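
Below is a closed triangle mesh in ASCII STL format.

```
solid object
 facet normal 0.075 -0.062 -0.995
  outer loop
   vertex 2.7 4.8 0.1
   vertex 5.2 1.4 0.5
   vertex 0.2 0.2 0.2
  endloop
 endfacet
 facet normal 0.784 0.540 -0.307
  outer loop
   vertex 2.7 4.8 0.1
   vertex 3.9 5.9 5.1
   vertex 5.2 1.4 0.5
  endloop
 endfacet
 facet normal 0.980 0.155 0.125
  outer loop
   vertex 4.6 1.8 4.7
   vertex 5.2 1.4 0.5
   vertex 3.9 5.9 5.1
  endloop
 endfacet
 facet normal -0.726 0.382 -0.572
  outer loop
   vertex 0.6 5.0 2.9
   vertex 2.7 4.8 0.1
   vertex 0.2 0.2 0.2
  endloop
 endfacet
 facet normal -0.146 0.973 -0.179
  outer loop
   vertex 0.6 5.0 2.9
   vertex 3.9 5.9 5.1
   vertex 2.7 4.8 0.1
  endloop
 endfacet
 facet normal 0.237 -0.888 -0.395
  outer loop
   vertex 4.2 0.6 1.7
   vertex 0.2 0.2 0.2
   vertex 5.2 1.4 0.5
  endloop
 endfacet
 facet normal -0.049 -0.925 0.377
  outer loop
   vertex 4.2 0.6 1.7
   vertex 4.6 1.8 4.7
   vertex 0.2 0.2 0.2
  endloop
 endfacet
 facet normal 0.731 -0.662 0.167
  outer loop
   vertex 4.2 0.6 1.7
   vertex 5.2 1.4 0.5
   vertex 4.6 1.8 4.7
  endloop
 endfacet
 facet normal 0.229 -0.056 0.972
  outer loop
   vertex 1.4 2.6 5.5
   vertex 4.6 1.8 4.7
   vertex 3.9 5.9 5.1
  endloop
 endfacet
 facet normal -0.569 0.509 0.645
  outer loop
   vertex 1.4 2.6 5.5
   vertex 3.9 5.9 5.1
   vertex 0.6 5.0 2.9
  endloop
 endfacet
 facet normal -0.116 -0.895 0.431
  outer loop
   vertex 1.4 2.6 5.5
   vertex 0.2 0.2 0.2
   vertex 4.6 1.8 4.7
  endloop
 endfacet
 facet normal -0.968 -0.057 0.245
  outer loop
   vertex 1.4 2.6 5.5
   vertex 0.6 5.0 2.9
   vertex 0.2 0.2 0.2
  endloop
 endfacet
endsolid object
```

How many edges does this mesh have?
18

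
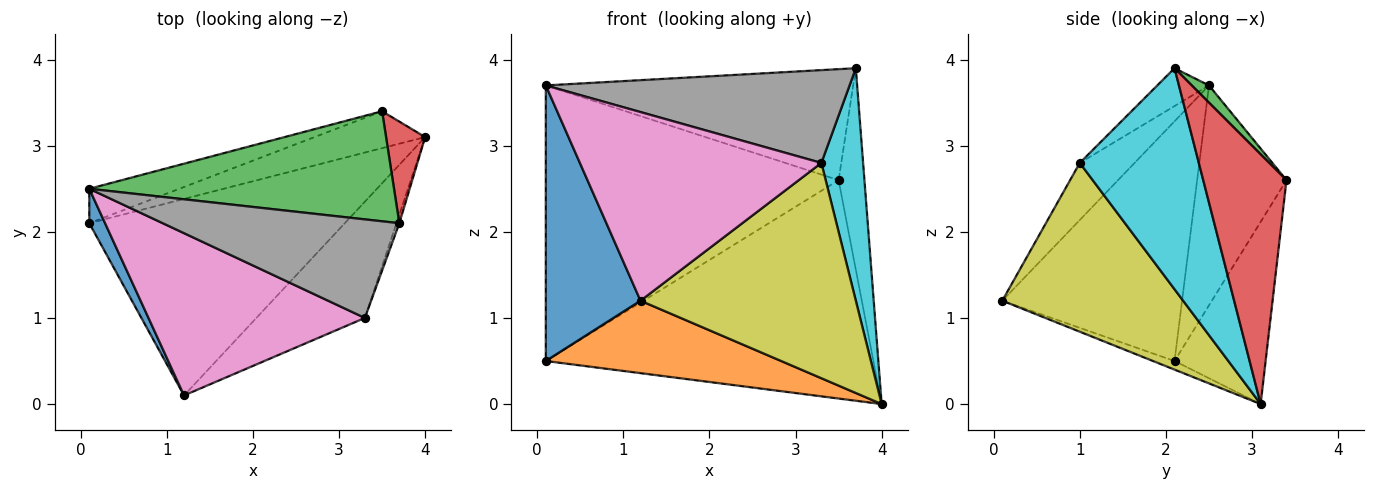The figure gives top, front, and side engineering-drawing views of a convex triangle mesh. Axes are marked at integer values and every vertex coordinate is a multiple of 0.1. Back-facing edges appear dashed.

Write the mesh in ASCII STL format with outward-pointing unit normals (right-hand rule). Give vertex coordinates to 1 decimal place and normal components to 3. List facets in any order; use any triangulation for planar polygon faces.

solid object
 facet normal -0.883 -0.465 0.058
  outer loop
   vertex 0.1 2.1 0.5
   vertex 1.2 0.1 1.2
   vertex 0.1 2.5 3.7
  endloop
 endfacet
 facet normal -0.032 -0.346 -0.938
  outer loop
   vertex 0.1 2.1 0.5
   vertex 4.0 3.1 0.0
   vertex 1.2 0.1 1.2
  endloop
 endfacet
 facet normal 0.040 0.710 0.703
  outer loop
   vertex 3.5 3.4 2.6
   vertex 0.1 2.5 3.7
   vertex 3.7 2.1 3.9
  endloop
 endfacet
 facet normal 0.945 0.293 0.148
  outer loop
   vertex 3.5 3.4 2.6
   vertex 3.7 2.1 3.9
   vertex 4.0 3.1 0.0
  endloop
 endfacet
 facet normal -0.290 0.950 -0.119
  outer loop
   vertex 3.5 3.4 2.6
   vertex 0.1 2.1 0.5
   vertex 0.1 2.5 3.7
  endloop
 endfacet
 facet normal -0.264 0.951 -0.161
  outer loop
   vertex 3.5 3.4 2.6
   vertex 4.0 3.1 0.0
   vertex 0.1 2.1 0.5
  endloop
 endfacet
 facet normal -0.169 -0.747 0.643
  outer loop
   vertex 3.3 1.0 2.8
   vertex 0.1 2.5 3.7
   vertex 1.2 0.1 1.2
  endloop
 endfacet
 facet normal -0.116 -0.681 0.723
  outer loop
   vertex 3.3 1.0 2.8
   vertex 3.7 2.1 3.9
   vertex 0.1 2.5 3.7
  endloop
 endfacet
 facet normal 0.594 -0.708 -0.382
  outer loop
   vertex 3.3 1.0 2.8
   vertex 1.2 0.1 1.2
   vertex 4.0 3.1 0.0
  endloop
 endfacet
 facet normal 0.944 -0.331 -0.012
  outer loop
   vertex 3.3 1.0 2.8
   vertex 4.0 3.1 0.0
   vertex 3.7 2.1 3.9
  endloop
 endfacet
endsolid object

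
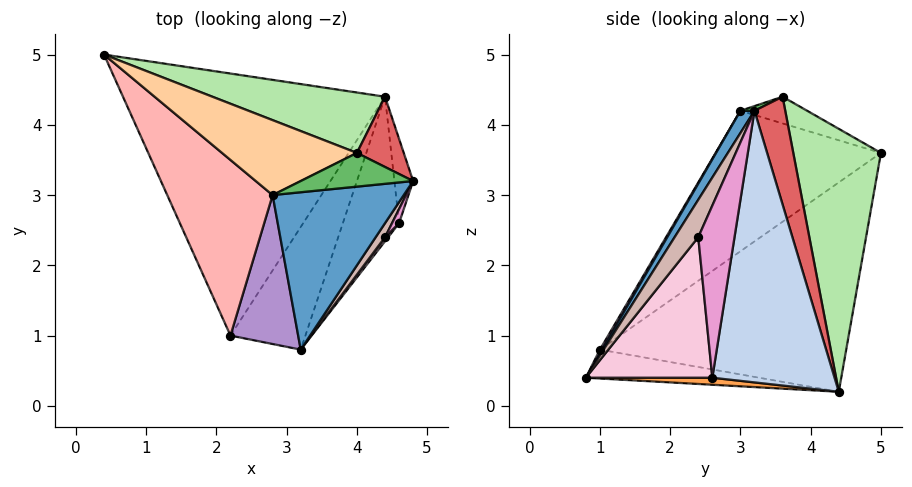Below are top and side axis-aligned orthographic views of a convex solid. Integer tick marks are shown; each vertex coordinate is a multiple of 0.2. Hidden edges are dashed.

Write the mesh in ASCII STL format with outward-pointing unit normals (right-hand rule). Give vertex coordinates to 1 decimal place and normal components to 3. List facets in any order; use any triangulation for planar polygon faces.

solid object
 facet normal 0.086 -0.858 0.506
  outer loop
   vertex 2.8 3.0 4.2
   vertex 3.2 0.8 0.4
   vertex 4.8 3.2 4.2
  endloop
 endfacet
 facet normal 0.992 0.103 -0.068
  outer loop
   vertex 4.6 2.6 0.4
   vertex 4.4 4.4 0.2
   vertex 4.8 3.2 4.2
  endloop
 endfacet
 facet normal 0.123 -0.096 -0.988
  outer loop
   vertex 4.6 2.6 0.4
   vertex 3.2 0.8 0.4
   vertex 4.4 4.4 0.2
  endloop
 endfacet
 facet normal -0.194 0.061 0.979
  outer loop
   vertex 4.0 3.6 4.4
   vertex 0.4 5.0 3.6
   vertex 2.8 3.0 4.2
  endloop
 endfacet
 facet normal 0.038 -0.384 0.922
  outer loop
   vertex 4.0 3.6 4.4
   vertex 2.8 3.0 4.2
   vertex 4.8 3.2 4.2
  endloop
 endfacet
 facet normal 0.314 0.927 0.206
  outer loop
   vertex 4.0 3.6 4.4
   vertex 4.4 4.4 0.2
   vertex 0.4 5.0 3.6
  endloop
 endfacet
 facet normal 0.479 0.853 0.208
  outer loop
   vertex 4.0 3.6 4.4
   vertex 4.8 3.2 4.2
   vertex 4.4 4.4 0.2
  endloop
 endfacet
 facet normal -0.631 -0.615 0.473
  outer loop
   vertex 2.2 1.0 0.8
   vertex 2.8 3.0 4.2
   vertex 0.4 5.0 3.6
  endloop
 endfacet
 facet normal 0.028 -0.864 0.503
  outer loop
   vertex 2.2 1.0 0.8
   vertex 3.2 0.8 0.4
   vertex 2.8 3.0 4.2
  endloop
 endfacet
 facet normal -0.603 0.257 -0.755
  outer loop
   vertex 2.2 1.0 0.8
   vertex 0.4 5.0 3.6
   vertex 4.4 4.4 0.2
  endloop
 endfacet
 facet normal -0.359 0.068 -0.931
  outer loop
   vertex 2.2 1.0 0.8
   vertex 4.4 4.4 0.2
   vertex 3.2 0.8 0.4
  endloop
 endfacet
 facet normal 0.676 -0.718 0.169
  outer loop
   vertex 4.4 2.4 2.4
   vertex 4.8 3.2 4.2
   vertex 3.2 0.8 0.4
  endloop
 endfacet
 facet normal 0.860 -0.509 0.035
  outer loop
   vertex 4.4 2.4 2.4
   vertex 4.6 2.6 0.4
   vertex 4.8 3.2 4.2
  endloop
 endfacet
 facet normal 0.789 -0.614 0.018
  outer loop
   vertex 4.4 2.4 2.4
   vertex 3.2 0.8 0.4
   vertex 4.6 2.6 0.4
  endloop
 endfacet
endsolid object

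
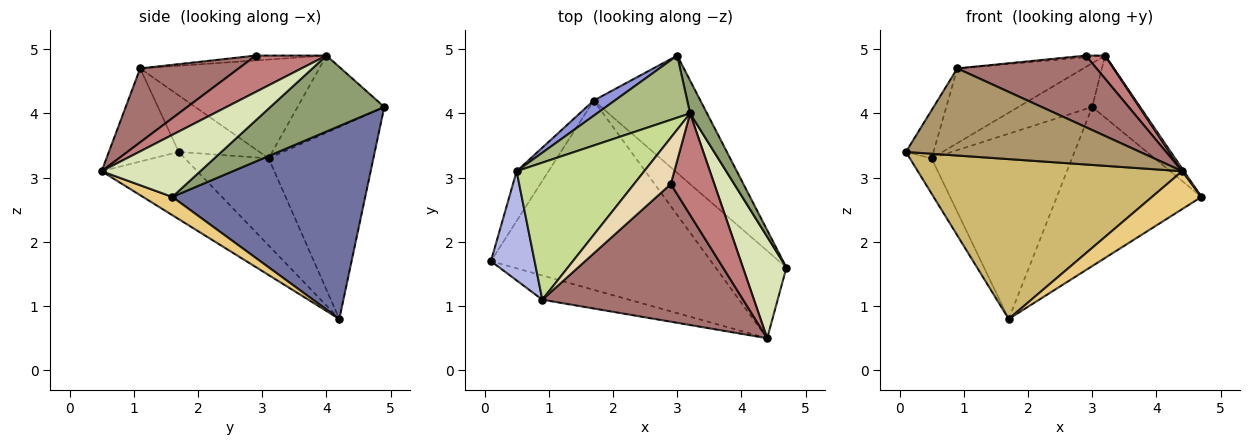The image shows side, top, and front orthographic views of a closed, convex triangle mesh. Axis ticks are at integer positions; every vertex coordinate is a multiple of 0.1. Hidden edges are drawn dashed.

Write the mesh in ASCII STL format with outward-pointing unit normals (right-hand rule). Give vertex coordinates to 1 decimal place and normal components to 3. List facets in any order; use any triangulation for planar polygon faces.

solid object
 facet normal 0.732 0.549 -0.405
  outer loop
   vertex 1.7 4.2 0.8
   vertex 3.0 4.9 4.1
   vertex 4.7 1.6 2.7
  endloop
 endfacet
 facet normal -0.912 0.237 -0.334
  outer loop
   vertex 0.5 3.1 3.3
   vertex 1.7 4.2 0.8
   vertex 0.1 1.7 3.4
  endloop
 endfacet
 facet normal -0.597 0.800 0.065
  outer loop
   vertex 0.5 3.1 3.3
   vertex 3.0 4.9 4.1
   vertex 1.7 4.2 0.8
  endloop
 endfacet
 facet normal -0.764 0.260 0.590
  outer loop
   vertex 0.5 3.1 3.3
   vertex 0.1 1.7 3.4
   vertex 0.9 1.1 4.7
  endloop
 endfacet
 facet normal 0.903 0.380 0.201
  outer loop
   vertex 3.2 4.0 4.9
   vertex 4.7 1.6 2.7
   vertex 3.0 4.9 4.1
  endloop
 endfacet
 facet normal -0.560 0.477 0.677
  outer loop
   vertex 3.2 4.0 4.9
   vertex 3.0 4.9 4.1
   vertex 0.5 3.1 3.3
  endloop
 endfacet
 facet normal -0.562 0.396 0.726
  outer loop
   vertex 3.2 4.0 4.9
   vertex 0.5 3.1 3.3
   vertex 0.9 1.1 4.7
  endloop
 endfacet
 facet normal 0.819 -0.015 0.574
  outer loop
   vertex 4.4 0.5 3.1
   vertex 4.7 1.6 2.7
   vertex 3.2 4.0 4.9
  endloop
 endfacet
 facet normal -0.276 -0.926 -0.257
  outer loop
   vertex 4.4 0.5 3.1
   vertex 0.9 1.1 4.7
   vertex 0.1 1.7 3.4
  endloop
 endfacet
 facet normal -0.227 -0.628 -0.744
  outer loop
   vertex 4.4 0.5 3.1
   vertex 0.1 1.7 3.4
   vertex 1.7 4.2 0.8
  endloop
 endfacet
 facet normal 0.230 -0.387 -0.893
  outer loop
   vertex 4.4 0.5 3.1
   vertex 1.7 4.2 0.8
   vertex 4.7 1.6 2.7
  endloop
 endfacet
 facet normal -0.131 0.036 0.991
  outer loop
   vertex 2.9 2.9 4.9
   vertex 3.2 4.0 4.9
   vertex 0.9 1.1 4.7
  endloop
 endfacet
 facet normal 0.310 -0.439 0.843
  outer loop
   vertex 2.9 2.9 4.9
   vertex 0.9 1.1 4.7
   vertex 4.4 0.5 3.1
  endloop
 endfacet
 facet normal 0.632 -0.172 0.756
  outer loop
   vertex 2.9 2.9 4.9
   vertex 4.4 0.5 3.1
   vertex 3.2 4.0 4.9
  endloop
 endfacet
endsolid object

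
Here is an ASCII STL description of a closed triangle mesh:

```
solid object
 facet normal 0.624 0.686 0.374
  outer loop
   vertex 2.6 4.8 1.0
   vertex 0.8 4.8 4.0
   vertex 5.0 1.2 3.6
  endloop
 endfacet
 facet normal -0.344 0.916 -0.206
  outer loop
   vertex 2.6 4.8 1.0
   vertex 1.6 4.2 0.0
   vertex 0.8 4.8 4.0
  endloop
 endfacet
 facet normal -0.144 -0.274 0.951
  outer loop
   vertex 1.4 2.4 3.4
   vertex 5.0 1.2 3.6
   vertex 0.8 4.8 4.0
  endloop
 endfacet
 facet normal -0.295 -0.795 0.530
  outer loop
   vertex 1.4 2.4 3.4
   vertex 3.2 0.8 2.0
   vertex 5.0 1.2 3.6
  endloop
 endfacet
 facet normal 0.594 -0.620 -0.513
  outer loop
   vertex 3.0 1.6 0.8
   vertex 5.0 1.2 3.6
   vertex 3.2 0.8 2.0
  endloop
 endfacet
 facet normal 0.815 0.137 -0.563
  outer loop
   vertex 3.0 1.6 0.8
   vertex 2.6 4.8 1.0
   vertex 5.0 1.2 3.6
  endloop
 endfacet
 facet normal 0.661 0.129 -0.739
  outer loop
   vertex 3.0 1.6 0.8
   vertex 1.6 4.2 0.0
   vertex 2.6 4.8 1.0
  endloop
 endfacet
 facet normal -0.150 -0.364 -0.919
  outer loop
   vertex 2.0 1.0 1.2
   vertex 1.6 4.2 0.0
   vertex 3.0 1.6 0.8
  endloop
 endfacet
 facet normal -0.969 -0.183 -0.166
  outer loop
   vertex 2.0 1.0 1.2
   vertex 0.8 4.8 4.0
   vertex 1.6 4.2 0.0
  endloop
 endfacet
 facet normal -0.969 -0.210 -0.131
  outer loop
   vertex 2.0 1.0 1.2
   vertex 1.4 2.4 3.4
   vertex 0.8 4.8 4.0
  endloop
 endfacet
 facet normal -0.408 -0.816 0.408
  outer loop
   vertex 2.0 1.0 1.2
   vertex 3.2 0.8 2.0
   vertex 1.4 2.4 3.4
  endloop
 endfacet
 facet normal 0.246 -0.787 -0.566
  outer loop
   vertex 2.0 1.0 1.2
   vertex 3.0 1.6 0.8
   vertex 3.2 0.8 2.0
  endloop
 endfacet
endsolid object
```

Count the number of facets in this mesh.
12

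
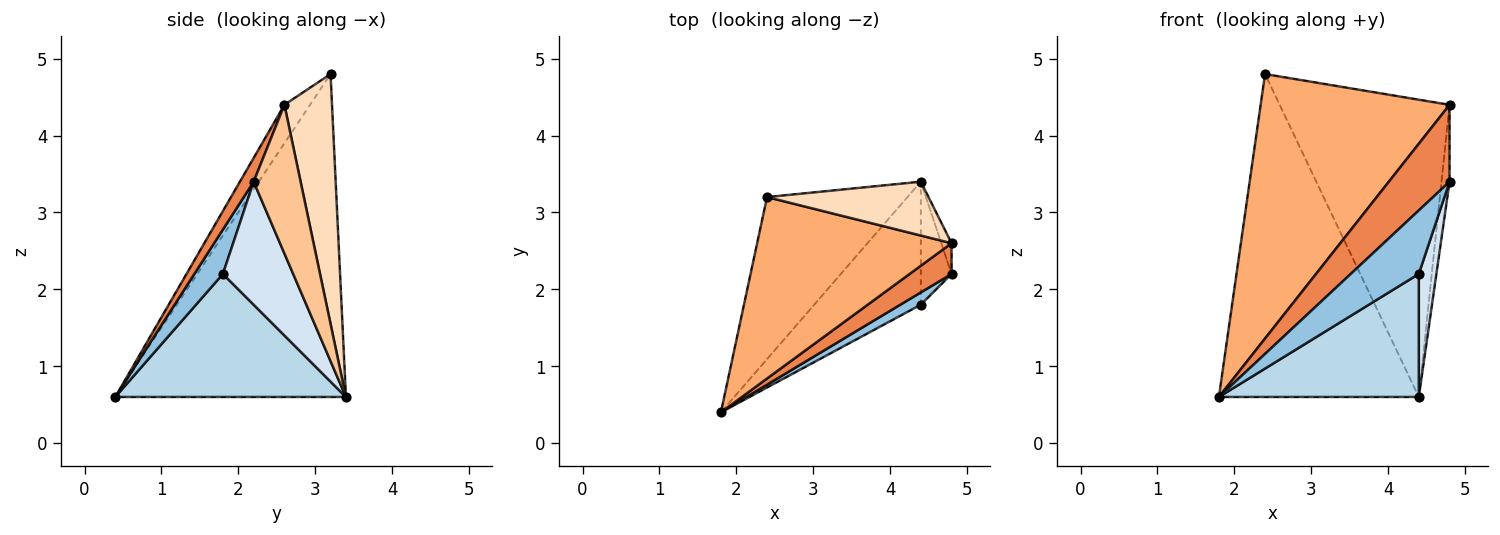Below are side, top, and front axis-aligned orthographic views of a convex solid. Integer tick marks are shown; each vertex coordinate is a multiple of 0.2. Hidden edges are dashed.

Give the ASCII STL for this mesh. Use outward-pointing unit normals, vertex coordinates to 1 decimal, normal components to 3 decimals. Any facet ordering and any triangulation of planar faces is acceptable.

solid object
 facet normal -0.718 0.622 -0.312
  outer loop
   vertex 4.4 3.4 0.6
   vertex 1.8 0.4 0.6
   vertex 2.4 3.2 4.8
  endloop
 endfacet
 facet normal 0.381 -0.908 0.176
  outer loop
   vertex 4.4 1.8 2.2
   vertex 4.8 2.2 3.4
   vertex 1.8 0.4 0.6
  endloop
 endfacet
 facet normal 0.632 -0.548 -0.548
  outer loop
   vertex 4.4 1.8 2.2
   vertex 1.8 0.4 0.6
   vertex 4.4 3.4 0.6
  endloop
 endfacet
 facet normal 0.943 -0.236 -0.236
  outer loop
   vertex 4.4 1.8 2.2
   vertex 4.4 3.4 0.6
   vertex 4.8 2.2 3.4
  endloop
 endfacet
 facet normal 0.206 -0.909 0.363
  outer loop
   vertex 4.8 2.6 4.4
   vertex 1.8 0.4 0.6
   vertex 4.8 2.2 3.4
  endloop
 endfacet
 facet normal -0.111 -0.819 0.562
  outer loop
   vertex 4.8 2.6 4.4
   vertex 2.4 3.2 4.8
   vertex 1.8 0.4 0.6
  endloop
 endfacet
 facet normal 0.983 0.170 -0.068
  outer loop
   vertex 4.8 2.6 4.4
   vertex 4.8 2.2 3.4
   vertex 4.4 3.4 0.6
  endloop
 endfacet
 facet normal 0.266 0.949 0.172
  outer loop
   vertex 4.8 2.6 4.4
   vertex 4.4 3.4 0.6
   vertex 2.4 3.2 4.8
  endloop
 endfacet
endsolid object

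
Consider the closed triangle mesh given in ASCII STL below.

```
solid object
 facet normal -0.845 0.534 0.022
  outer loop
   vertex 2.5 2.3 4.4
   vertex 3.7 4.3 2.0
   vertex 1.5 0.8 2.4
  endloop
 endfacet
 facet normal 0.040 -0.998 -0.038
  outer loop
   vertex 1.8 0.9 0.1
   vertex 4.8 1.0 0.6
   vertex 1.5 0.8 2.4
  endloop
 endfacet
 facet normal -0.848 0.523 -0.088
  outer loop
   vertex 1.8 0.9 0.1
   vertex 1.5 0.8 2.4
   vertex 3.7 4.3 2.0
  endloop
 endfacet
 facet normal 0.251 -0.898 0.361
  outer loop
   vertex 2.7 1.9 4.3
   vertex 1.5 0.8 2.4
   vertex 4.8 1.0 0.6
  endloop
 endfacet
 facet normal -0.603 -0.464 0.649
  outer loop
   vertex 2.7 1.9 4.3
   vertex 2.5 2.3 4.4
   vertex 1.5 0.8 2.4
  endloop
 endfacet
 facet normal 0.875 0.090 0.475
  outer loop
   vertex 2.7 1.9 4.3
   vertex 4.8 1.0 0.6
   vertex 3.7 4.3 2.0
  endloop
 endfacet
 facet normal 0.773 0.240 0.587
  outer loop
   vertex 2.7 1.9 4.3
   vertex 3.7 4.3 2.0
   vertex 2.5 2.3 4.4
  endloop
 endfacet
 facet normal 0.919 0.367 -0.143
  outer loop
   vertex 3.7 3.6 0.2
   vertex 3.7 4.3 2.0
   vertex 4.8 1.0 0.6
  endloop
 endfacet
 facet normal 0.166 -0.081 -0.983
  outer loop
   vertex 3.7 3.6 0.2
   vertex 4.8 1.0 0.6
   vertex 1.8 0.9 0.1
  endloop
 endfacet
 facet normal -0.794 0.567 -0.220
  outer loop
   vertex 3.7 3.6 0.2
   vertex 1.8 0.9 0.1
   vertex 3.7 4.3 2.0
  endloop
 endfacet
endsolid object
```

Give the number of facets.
10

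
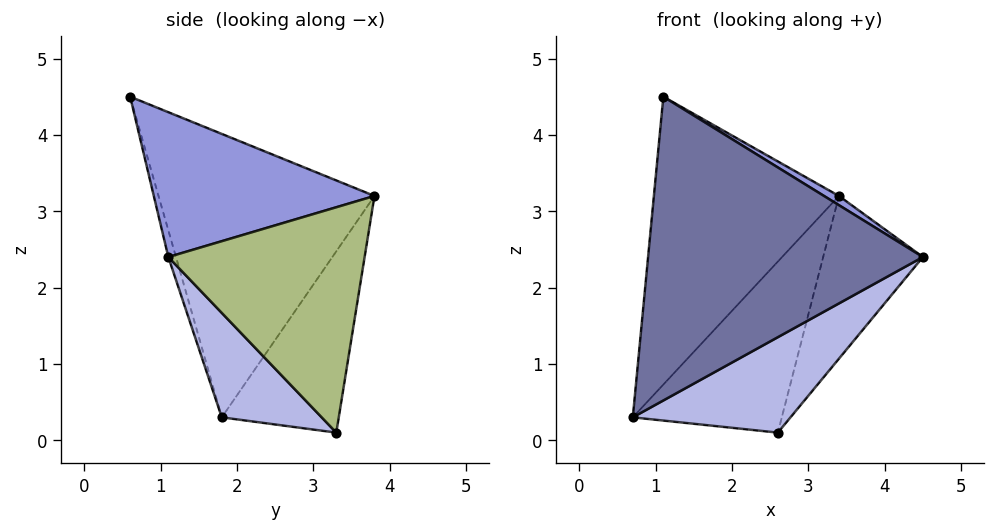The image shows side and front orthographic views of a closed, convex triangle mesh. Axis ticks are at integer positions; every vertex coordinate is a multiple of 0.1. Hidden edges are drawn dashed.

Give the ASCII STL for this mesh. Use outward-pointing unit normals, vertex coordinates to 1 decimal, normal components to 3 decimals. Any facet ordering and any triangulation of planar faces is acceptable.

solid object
 facet normal -0.027 -0.962 -0.272
  outer loop
   vertex 1.1 0.6 4.5
   vertex 0.7 1.8 0.3
   vertex 4.5 1.1 2.4
  endloop
 endfacet
 facet normal -0.735 0.630 0.250
  outer loop
   vertex 1.1 0.6 4.5
   vertex 3.4 3.8 3.2
   vertex 0.7 1.8 0.3
  endloop
 endfacet
 facet normal 0.529 -0.036 0.848
  outer loop
   vertex 1.1 0.6 4.5
   vertex 4.5 1.1 2.4
   vertex 3.4 3.8 3.2
  endloop
 endfacet
 facet normal 0.334 -0.528 -0.781
  outer loop
   vertex 2.6 3.3 0.1
   vertex 4.5 1.1 2.4
   vertex 0.7 1.8 0.3
  endloop
 endfacet
 facet normal -0.617 0.786 0.032
  outer loop
   vertex 2.6 3.3 0.1
   vertex 0.7 1.8 0.3
   vertex 3.4 3.8 3.2
  endloop
 endfacet
 facet normal 0.853 0.434 -0.290
  outer loop
   vertex 2.6 3.3 0.1
   vertex 3.4 3.8 3.2
   vertex 4.5 1.1 2.4
  endloop
 endfacet
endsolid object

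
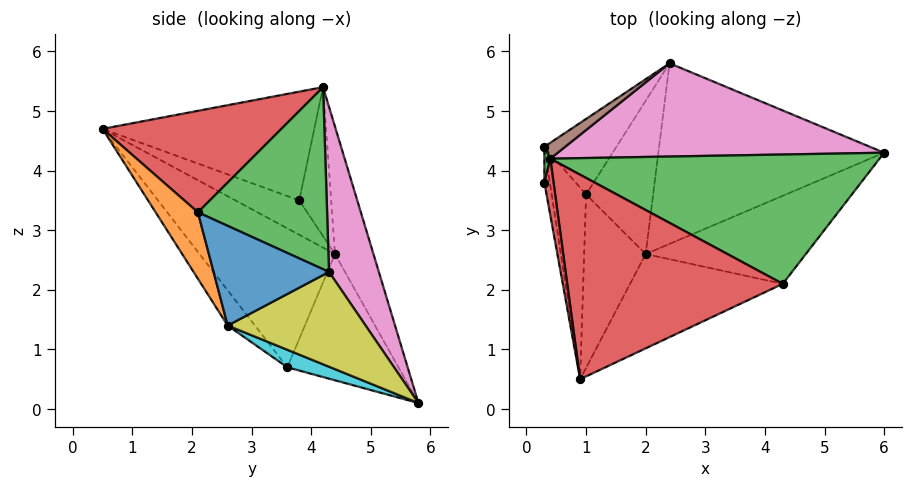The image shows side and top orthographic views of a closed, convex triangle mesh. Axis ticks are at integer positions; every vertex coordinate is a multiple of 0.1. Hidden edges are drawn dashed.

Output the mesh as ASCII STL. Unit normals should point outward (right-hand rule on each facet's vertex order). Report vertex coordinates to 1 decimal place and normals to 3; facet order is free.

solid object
 facet normal -0.935 -0.268 -0.231
  outer loop
   vertex 1.0 3.6 0.7
   vertex 0.9 0.5 4.7
   vertex 0.3 4.4 2.6
  endloop
 endfacet
 facet normal -0.961 -0.231 -0.154
  outer loop
   vertex 0.3 3.8 3.5
   vertex 0.3 4.4 2.6
   vertex 0.9 0.5 4.7
  endloop
 endfacet
 facet normal -0.997 0.060 0.040
  outer loop
   vertex 0.3 3.8 3.5
   vertex 0.4 4.2 5.4
   vertex 0.3 4.4 2.6
  endloop
 endfacet
 facet normal -0.985 -0.149 0.083
  outer loop
   vertex 0.3 3.8 3.5
   vertex 0.9 0.5 4.7
   vertex 0.4 4.2 5.4
  endloop
 endfacet
 facet normal -0.801 0.385 -0.457
  outer loop
   vertex 2.4 5.8 0.1
   vertex 1.0 3.6 0.7
   vertex 0.3 4.4 2.6
  endloop
 endfacet
 facet normal -0.486 0.871 0.080
  outer loop
   vertex 2.4 5.8 0.1
   vertex 0.3 4.4 2.6
   vertex 0.4 4.2 5.4
  endloop
 endfacet
 facet normal 0.174 0.923 0.344
  outer loop
   vertex 2.4 5.8 0.1
   vertex 0.4 4.2 5.4
   vertex 6.0 4.3 2.3
  endloop
 endfacet
 facet normal -0.333 -0.741 -0.583
  outer loop
   vertex 2.0 2.6 1.4
   vertex 0.9 0.5 4.7
   vertex 1.0 3.6 0.7
  endloop
 endfacet
 facet normal 0.357 -0.390 -0.849
  outer loop
   vertex 2.0 2.6 1.4
   vertex 2.4 5.8 0.1
   vertex 6.0 4.3 2.3
  endloop
 endfacet
 facet normal 0.233 -0.391 -0.891
  outer loop
   vertex 2.0 2.6 1.4
   vertex 1.0 3.6 0.7
   vertex 2.4 5.8 0.1
  endloop
 endfacet
 facet normal 0.414 -0.622 -0.665
  outer loop
   vertex 4.3 2.1 3.3
   vertex 2.0 2.6 1.4
   vertex 6.0 4.3 2.3
  endloop
 endfacet
 facet normal 0.207 -0.855 -0.475
  outer loop
   vertex 4.3 2.1 3.3
   vertex 0.9 0.5 4.7
   vertex 2.0 2.6 1.4
  endloop
 endfacet
 facet normal 0.484 0.024 0.875
  outer loop
   vertex 4.3 2.1 3.3
   vertex 6.0 4.3 2.3
   vertex 0.4 4.2 5.4
  endloop
 endfacet
 facet normal 0.423 -0.113 0.899
  outer loop
   vertex 4.3 2.1 3.3
   vertex 0.4 4.2 5.4
   vertex 0.9 0.5 4.7
  endloop
 endfacet
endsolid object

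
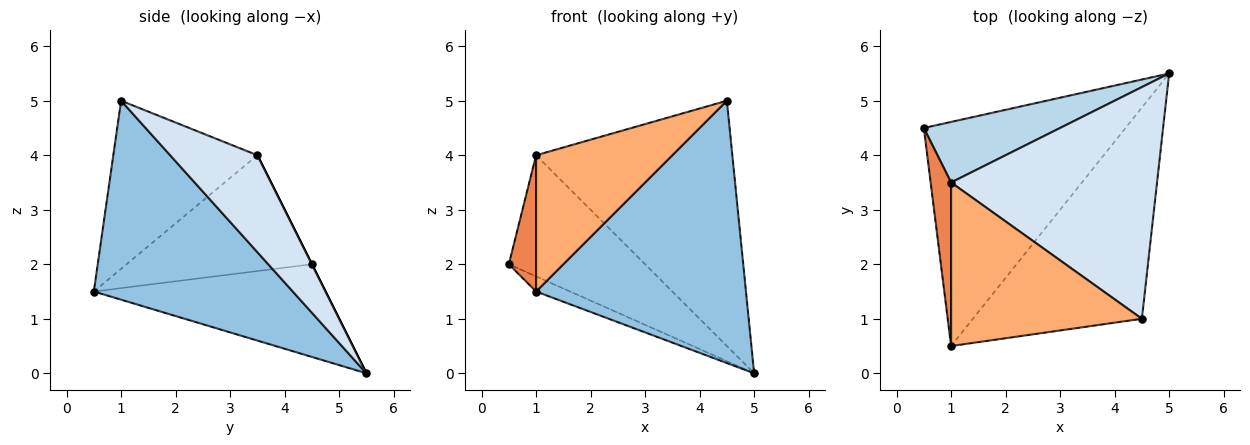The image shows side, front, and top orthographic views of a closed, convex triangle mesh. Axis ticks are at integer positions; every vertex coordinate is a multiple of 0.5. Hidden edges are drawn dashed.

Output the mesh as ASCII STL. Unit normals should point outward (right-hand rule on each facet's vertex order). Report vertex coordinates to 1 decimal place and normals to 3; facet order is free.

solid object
 facet normal -0.417 0.061 -0.907
  outer loop
   vertex 1.0 0.5 1.5
   vertex 0.5 4.5 2.0
   vertex 5.0 5.5 0.0
  endloop
 endfacet
 facet normal 0.594 -0.627 -0.505
  outer loop
   vertex 1.0 0.5 1.5
   vertex 5.0 5.5 0.0
   vertex 4.5 1.0 5.0
  endloop
 endfacet
 facet normal 0.000 0.894 0.447
  outer loop
   vertex 1.0 3.5 4.0
   vertex 5.0 5.5 0.0
   vertex 0.5 4.5 2.0
  endloop
 endfacet
 facet normal 0.307 0.692 0.653
  outer loop
   vertex 1.0 3.5 4.0
   vertex 4.5 1.0 5.0
   vertex 5.0 5.5 0.0
  endloop
 endfacet
 facet normal -0.975 -0.143 0.172
  outer loop
   vertex 1.0 3.5 4.0
   vertex 0.5 4.5 2.0
   vertex 1.0 0.5 1.5
  endloop
 endfacet
 facet normal -0.560 -0.530 0.636
  outer loop
   vertex 1.0 3.5 4.0
   vertex 1.0 0.5 1.5
   vertex 4.5 1.0 5.0
  endloop
 endfacet
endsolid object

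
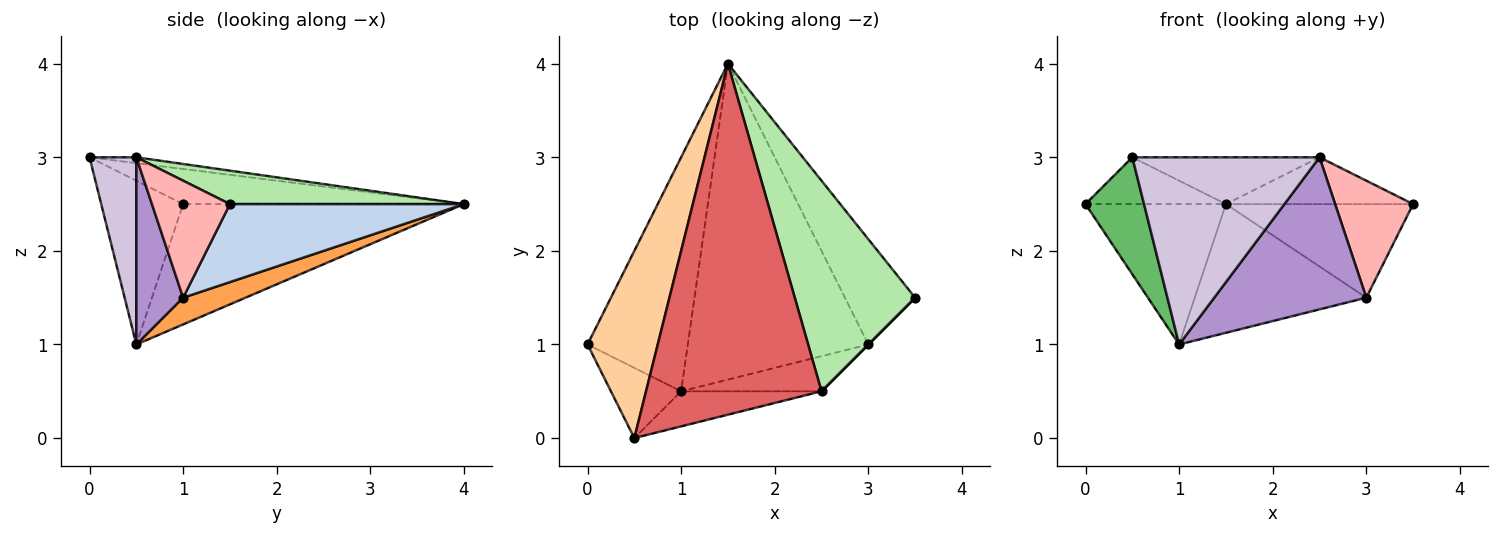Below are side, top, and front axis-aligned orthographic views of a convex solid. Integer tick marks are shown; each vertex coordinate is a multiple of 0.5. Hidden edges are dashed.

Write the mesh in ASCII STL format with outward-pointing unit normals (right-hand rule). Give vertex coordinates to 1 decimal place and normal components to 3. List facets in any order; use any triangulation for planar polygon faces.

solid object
 facet normal -0.717 0.359 -0.598
  outer loop
   vertex 1.0 0.5 1.0
   vertex 0.0 1.0 2.5
   vertex 1.5 4.0 2.5
  endloop
 endfacet
 facet normal 0.639 0.511 -0.575
  outer loop
   vertex 3.0 1.0 1.5
   vertex 1.5 4.0 2.5
   vertex 3.5 1.5 2.5
  endloop
 endfacet
 facet normal 0.136 0.374 -0.917
  outer loop
   vertex 3.0 1.0 1.5
   vertex 1.0 0.5 1.0
   vertex 1.5 4.0 2.5
  endloop
 endfacet
 facet normal -0.436 0.218 0.873
  outer loop
   vertex 0.5 0.0 3.0
   vertex 1.5 4.0 2.5
   vertex 0.0 1.0 2.5
  endloop
 endfacet
 facet normal -0.768 -0.549 -0.329
  outer loop
   vertex 0.5 0.0 3.0
   vertex 0.0 1.0 2.5
   vertex 1.0 0.5 1.0
  endloop
 endfacet
 facet normal 0.262 0.209 0.942
  outer loop
   vertex 2.5 0.5 3.0
   vertex 3.5 1.5 2.5
   vertex 1.5 4.0 2.5
  endloop
 endfacet
 facet normal -0.033 0.132 0.991
  outer loop
   vertex 2.5 0.5 3.0
   vertex 1.5 4.0 2.5
   vertex 0.5 0.0 3.0
  endloop
 endfacet
 facet normal 0.707 -0.707 0.000
  outer loop
   vertex 2.5 0.5 3.0
   vertex 3.0 1.0 1.5
   vertex 3.5 1.5 2.5
  endloop
 endfacet
 facet normal 0.287 -0.933 -0.215
  outer loop
   vertex 2.5 0.5 3.0
   vertex 1.0 0.5 1.0
   vertex 3.0 1.0 1.5
  endloop
 endfacet
 facet normal 0.239 -0.954 -0.179
  outer loop
   vertex 2.5 0.5 3.0
   vertex 0.5 0.0 3.0
   vertex 1.0 0.5 1.0
  endloop
 endfacet
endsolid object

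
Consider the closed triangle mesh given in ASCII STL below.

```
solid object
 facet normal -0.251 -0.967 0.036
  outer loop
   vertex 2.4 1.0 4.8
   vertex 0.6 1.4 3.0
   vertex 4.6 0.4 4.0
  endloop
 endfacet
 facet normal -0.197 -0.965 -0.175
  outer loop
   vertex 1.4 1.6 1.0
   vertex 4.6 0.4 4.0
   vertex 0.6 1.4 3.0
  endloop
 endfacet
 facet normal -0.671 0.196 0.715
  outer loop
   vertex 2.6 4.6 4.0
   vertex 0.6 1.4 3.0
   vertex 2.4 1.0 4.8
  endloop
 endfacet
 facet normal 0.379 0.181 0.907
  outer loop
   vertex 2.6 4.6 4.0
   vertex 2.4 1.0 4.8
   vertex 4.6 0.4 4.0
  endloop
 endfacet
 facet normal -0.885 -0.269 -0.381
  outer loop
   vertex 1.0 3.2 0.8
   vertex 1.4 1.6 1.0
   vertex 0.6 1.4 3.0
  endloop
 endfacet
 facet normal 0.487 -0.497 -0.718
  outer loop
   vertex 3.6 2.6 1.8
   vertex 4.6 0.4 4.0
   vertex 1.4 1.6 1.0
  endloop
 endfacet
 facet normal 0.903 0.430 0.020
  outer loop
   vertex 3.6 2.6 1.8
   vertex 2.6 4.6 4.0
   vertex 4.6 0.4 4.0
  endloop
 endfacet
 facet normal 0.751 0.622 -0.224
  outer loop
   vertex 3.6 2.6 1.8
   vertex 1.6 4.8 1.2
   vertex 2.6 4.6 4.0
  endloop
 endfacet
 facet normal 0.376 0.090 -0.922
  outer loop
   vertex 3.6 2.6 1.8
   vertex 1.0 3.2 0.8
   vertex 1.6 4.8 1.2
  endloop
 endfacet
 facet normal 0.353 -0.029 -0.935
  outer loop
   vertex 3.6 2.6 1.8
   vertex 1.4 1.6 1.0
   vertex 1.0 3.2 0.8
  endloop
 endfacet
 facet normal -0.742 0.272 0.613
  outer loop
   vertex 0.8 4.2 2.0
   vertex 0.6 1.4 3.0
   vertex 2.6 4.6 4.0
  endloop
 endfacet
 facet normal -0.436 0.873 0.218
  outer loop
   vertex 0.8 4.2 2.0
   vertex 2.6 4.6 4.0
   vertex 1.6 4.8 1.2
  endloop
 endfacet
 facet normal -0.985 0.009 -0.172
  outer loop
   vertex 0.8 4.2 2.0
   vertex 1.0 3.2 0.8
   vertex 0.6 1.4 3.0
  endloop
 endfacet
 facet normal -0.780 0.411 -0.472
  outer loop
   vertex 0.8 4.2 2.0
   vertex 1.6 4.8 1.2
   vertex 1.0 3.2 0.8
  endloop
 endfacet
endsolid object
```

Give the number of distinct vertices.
9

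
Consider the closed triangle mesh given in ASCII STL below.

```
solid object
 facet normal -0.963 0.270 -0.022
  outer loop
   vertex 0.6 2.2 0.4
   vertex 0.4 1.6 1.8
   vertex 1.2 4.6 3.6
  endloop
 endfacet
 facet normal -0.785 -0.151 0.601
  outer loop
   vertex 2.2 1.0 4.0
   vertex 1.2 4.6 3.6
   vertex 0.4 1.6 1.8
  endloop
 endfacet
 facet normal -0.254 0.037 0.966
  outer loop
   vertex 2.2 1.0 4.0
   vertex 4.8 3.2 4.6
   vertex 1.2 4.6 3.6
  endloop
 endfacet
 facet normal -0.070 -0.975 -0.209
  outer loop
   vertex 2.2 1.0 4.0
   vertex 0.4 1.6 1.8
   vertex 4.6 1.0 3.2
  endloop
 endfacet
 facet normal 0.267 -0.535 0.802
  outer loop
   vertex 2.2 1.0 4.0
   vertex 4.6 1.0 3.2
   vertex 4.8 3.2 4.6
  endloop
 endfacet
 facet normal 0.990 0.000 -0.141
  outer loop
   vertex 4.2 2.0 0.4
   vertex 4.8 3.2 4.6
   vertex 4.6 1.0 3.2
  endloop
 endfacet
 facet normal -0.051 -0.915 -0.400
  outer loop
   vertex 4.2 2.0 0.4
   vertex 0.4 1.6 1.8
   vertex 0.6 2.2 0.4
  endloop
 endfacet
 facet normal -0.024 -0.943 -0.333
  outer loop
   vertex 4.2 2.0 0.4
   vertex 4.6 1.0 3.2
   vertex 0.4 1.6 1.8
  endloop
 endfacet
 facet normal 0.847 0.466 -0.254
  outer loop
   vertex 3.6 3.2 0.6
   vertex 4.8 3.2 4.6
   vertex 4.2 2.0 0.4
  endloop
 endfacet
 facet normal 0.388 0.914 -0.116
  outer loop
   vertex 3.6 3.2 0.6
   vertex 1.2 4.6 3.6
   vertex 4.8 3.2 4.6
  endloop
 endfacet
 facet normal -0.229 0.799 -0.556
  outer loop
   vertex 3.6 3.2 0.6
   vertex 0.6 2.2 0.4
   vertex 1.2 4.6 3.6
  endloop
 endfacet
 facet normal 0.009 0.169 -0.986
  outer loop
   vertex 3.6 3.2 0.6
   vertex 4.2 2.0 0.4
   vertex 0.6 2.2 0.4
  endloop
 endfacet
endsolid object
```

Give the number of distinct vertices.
8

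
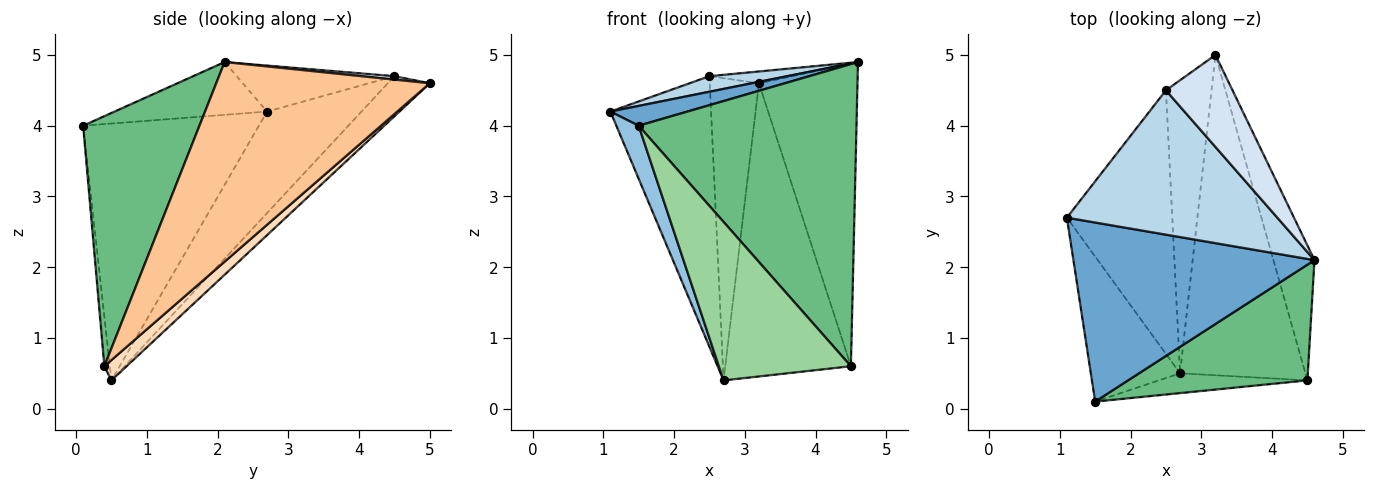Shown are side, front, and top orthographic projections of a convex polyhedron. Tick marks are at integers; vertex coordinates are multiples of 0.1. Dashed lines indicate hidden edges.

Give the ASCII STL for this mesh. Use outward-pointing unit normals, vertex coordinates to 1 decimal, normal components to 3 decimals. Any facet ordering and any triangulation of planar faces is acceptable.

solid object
 facet normal -0.213 -0.107 0.971
  outer loop
   vertex 1.5 0.1 4.0
   vertex 4.6 2.1 4.9
   vertex 1.1 2.7 4.2
  endloop
 endfacet
 facet normal -0.938 -0.119 -0.326
  outer loop
   vertex 1.5 0.1 4.0
   vertex 1.1 2.7 4.2
   vertex 2.7 0.5 0.4
  endloop
 endfacet
 facet normal -0.212 -0.105 0.972
  outer loop
   vertex 2.5 4.5 4.7
   vertex 1.1 2.7 4.2
   vertex 4.6 2.1 4.9
  endloop
 endfacet
 facet normal 0.051 0.127 0.991
  outer loop
   vertex 2.5 4.5 4.7
   vertex 4.6 2.1 4.9
   vertex 3.2 5.0 4.6
  endloop
 endfacet
 facet normal -0.558 0.595 -0.579
  outer loop
   vertex 2.5 4.5 4.7
   vertex 2.7 0.5 0.4
   vertex 1.1 2.7 4.2
  endloop
 endfacet
 facet normal -0.522 0.612 -0.594
  outer loop
   vertex 2.5 4.5 4.7
   vertex 3.2 5.0 4.6
   vertex 2.7 0.5 0.4
  endloop
 endfacet
 facet normal 0.893 0.412 -0.184
  outer loop
   vertex 4.5 0.4 0.6
   vertex 3.2 5.0 4.6
   vertex 4.6 2.1 4.9
  endloop
 endfacet
 facet normal 0.119 0.670 -0.732
  outer loop
   vertex 4.5 0.4 0.6
   vertex 2.7 0.5 0.4
   vertex 3.2 5.0 4.6
  endloop
 endfacet
 facet normal 0.446 -0.836 0.320
  outer loop
   vertex 4.5 0.4 0.6
   vertex 4.6 2.1 4.9
   vertex 1.5 0.1 4.0
  endloop
 endfacet
 facet normal -0.041 -0.991 -0.124
  outer loop
   vertex 4.5 0.4 0.6
   vertex 1.5 0.1 4.0
   vertex 2.7 0.5 0.4
  endloop
 endfacet
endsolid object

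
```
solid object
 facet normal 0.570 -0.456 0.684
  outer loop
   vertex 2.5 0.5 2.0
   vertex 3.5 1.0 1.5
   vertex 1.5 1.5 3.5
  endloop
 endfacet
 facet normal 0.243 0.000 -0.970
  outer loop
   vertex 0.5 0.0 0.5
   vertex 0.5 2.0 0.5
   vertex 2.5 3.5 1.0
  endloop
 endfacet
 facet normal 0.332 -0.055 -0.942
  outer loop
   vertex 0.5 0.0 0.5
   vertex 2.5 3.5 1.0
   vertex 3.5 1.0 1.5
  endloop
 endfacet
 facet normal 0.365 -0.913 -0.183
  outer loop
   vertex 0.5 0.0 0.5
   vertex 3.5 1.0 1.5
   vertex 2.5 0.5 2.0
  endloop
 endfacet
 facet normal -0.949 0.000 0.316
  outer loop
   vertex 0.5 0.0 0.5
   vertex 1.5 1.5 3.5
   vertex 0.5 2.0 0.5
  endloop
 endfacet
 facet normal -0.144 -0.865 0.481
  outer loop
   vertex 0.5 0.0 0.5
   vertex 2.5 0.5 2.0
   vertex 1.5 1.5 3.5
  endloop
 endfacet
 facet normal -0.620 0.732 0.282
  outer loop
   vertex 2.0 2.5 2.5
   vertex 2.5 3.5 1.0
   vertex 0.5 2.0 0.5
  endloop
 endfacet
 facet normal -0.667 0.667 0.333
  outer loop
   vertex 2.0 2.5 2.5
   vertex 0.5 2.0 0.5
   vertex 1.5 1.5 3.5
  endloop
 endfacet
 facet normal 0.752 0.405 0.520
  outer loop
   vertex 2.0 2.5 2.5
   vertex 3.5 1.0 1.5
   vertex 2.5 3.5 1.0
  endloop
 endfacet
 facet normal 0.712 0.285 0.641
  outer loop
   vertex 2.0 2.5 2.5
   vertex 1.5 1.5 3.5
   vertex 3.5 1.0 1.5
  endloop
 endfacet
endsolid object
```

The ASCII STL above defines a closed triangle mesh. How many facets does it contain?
10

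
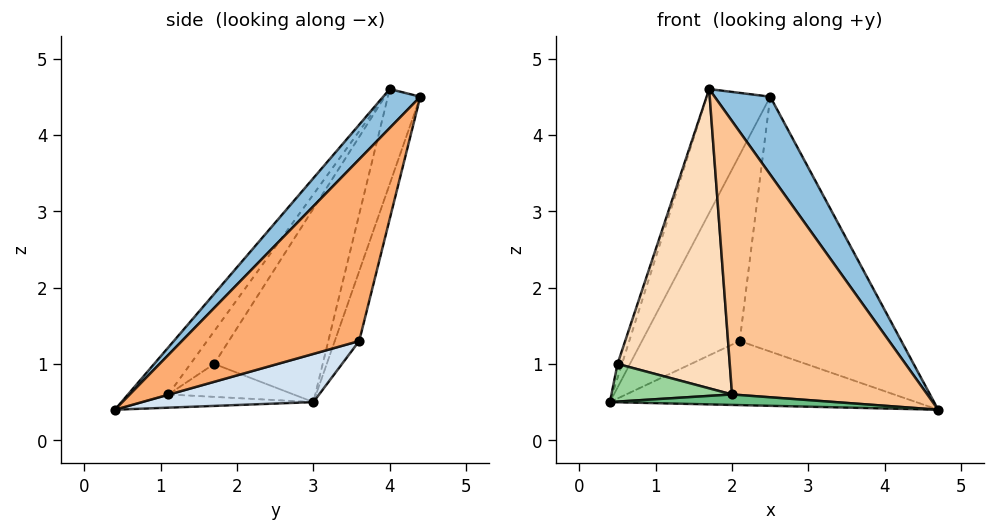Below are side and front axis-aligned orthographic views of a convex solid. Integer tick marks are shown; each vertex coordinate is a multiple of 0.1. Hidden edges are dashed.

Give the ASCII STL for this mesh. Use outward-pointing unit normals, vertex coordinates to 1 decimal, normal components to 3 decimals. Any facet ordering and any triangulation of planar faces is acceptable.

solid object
 facet normal -0.453 0.888 -0.073
  outer loop
   vertex 1.7 4.0 4.6
   vertex 2.5 4.4 4.5
   vertex 0.4 3.0 0.5
  endloop
 endfacet
 facet normal 0.371 -0.557 0.743
  outer loop
   vertex 1.7 4.0 4.6
   vertex 4.7 0.4 0.4
   vertex 2.5 4.4 4.5
  endloop
 endfacet
 facet normal -0.955 0.039 0.293
  outer loop
   vertex 0.5 1.7 1.0
   vertex 1.7 4.0 4.6
   vertex 0.4 3.0 0.5
  endloop
 endfacet
 facet normal 0.248 0.444 -0.861
  outer loop
   vertex 2.1 3.6 1.3
   vertex 4.7 0.4 0.4
   vertex 0.4 3.0 0.5
  endloop
 endfacet
 facet normal -0.237 0.949 -0.208
  outer loop
   vertex 2.1 3.6 1.3
   vertex 0.4 3.0 0.5
   vertex 2.5 4.4 4.5
  endloop
 endfacet
 facet normal 0.715 0.652 -0.252
  outer loop
   vertex 2.1 3.6 1.3
   vertex 2.5 4.4 4.5
   vertex 4.7 0.4 0.4
  endloop
 endfacet
 facet normal -0.166 -0.804 0.571
  outer loop
   vertex 2.0 1.1 0.6
   vertex 4.7 0.4 0.4
   vertex 1.7 4.0 4.6
  endloop
 endfacet
 facet normal -0.170 -0.804 0.570
  outer loop
   vertex 2.0 1.1 0.6
   vertex 1.7 4.0 4.6
   vertex 0.5 1.7 1.0
  endloop
 endfacet
 facet normal -0.110 -0.145 -0.983
  outer loop
   vertex 2.0 1.1 0.6
   vertex 0.4 3.0 0.5
   vertex 4.7 0.4 0.4
  endloop
 endfacet
 facet normal -0.372 -0.358 -0.857
  outer loop
   vertex 2.0 1.1 0.6
   vertex 0.5 1.7 1.0
   vertex 0.4 3.0 0.5
  endloop
 endfacet
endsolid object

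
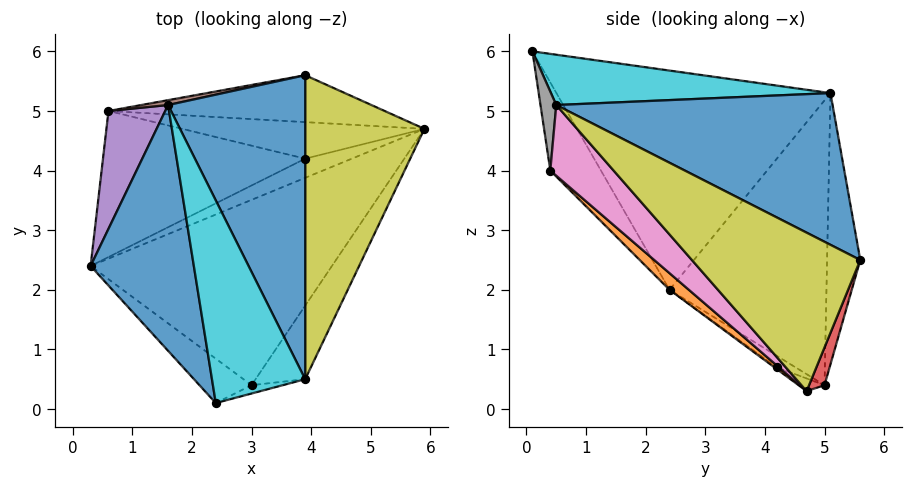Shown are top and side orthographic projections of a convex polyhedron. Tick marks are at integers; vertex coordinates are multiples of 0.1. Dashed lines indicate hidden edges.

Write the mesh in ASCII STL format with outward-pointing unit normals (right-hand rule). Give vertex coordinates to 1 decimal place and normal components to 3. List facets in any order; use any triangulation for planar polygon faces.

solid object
 facet normal -0.901 -0.085 0.424
  outer loop
   vertex 1.6 5.1 5.3
   vertex 0.3 2.4 2.0
   vertex 2.4 0.1 6.0
  endloop
 endfacet
 facet normal 0.051 -0.671 -0.740
  outer loop
   vertex 3.0 0.4 4.0
   vertex 0.3 2.4 2.0
   vertex 5.9 4.7 0.3
  endloop
 endfacet
 facet normal -0.442 -0.858 -0.261
  outer loop
   vertex 3.0 0.4 4.0
   vertex 2.4 0.1 6.0
   vertex 0.3 2.4 2.0
  endloop
 endfacet
 facet normal 0.047 0.939 -0.342
  outer loop
   vertex 0.6 5.0 0.4
   vertex 3.9 5.6 2.5
   vertex 5.9 4.7 0.3
  endloop
 endfacet
 facet normal -0.955 0.227 0.190
  outer loop
   vertex 0.6 5.0 0.4
   vertex 0.3 2.4 2.0
   vertex 1.6 5.1 5.3
  endloop
 endfacet
 facet normal -0.190 0.982 0.019
  outer loop
   vertex 0.6 5.0 0.4
   vertex 1.6 5.1 5.3
   vertex 3.9 5.6 2.5
  endloop
 endfacet
 facet normal 0.565 -0.723 -0.397
  outer loop
   vertex 3.9 0.5 5.1
   vertex 3.0 0.4 4.0
   vertex 5.9 4.7 0.3
  endloop
 endfacet
 facet normal 0.210 -0.974 -0.083
  outer loop
   vertex 3.9 0.5 5.1
   vertex 2.4 0.1 6.0
   vertex 3.0 0.4 4.0
  endloop
 endfacet
 facet normal 0.764 0.293 0.575
  outer loop
   vertex 3.9 0.5 5.1
   vertex 5.9 4.7 0.3
   vertex 3.9 5.6 2.5
  endloop
 endfacet
 facet normal 0.466 0.195 0.863
  outer loop
   vertex 3.9 0.5 5.1
   vertex 1.6 5.1 5.3
   vertex 2.4 0.1 6.0
  endloop
 endfacet
 facet normal 0.702 0.323 0.634
  outer loop
   vertex 3.9 0.5 5.1
   vertex 3.9 5.6 2.5
   vertex 1.6 5.1 5.3
  endloop
 endfacet
 facet normal -0.033 -0.541 -0.840
  outer loop
   vertex 3.9 4.2 0.7
   vertex 5.9 4.7 0.3
   vertex 0.3 2.4 2.0
  endloop
 endfacet
 facet normal -0.048 -0.519 -0.853
  outer loop
   vertex 3.9 4.2 0.7
   vertex 0.3 2.4 2.0
   vertex 0.6 5.0 0.4
  endloop
 endfacet
 facet normal -0.045 -0.508 -0.860
  outer loop
   vertex 3.9 4.2 0.7
   vertex 0.6 5.0 0.4
   vertex 5.9 4.7 0.3
  endloop
 endfacet
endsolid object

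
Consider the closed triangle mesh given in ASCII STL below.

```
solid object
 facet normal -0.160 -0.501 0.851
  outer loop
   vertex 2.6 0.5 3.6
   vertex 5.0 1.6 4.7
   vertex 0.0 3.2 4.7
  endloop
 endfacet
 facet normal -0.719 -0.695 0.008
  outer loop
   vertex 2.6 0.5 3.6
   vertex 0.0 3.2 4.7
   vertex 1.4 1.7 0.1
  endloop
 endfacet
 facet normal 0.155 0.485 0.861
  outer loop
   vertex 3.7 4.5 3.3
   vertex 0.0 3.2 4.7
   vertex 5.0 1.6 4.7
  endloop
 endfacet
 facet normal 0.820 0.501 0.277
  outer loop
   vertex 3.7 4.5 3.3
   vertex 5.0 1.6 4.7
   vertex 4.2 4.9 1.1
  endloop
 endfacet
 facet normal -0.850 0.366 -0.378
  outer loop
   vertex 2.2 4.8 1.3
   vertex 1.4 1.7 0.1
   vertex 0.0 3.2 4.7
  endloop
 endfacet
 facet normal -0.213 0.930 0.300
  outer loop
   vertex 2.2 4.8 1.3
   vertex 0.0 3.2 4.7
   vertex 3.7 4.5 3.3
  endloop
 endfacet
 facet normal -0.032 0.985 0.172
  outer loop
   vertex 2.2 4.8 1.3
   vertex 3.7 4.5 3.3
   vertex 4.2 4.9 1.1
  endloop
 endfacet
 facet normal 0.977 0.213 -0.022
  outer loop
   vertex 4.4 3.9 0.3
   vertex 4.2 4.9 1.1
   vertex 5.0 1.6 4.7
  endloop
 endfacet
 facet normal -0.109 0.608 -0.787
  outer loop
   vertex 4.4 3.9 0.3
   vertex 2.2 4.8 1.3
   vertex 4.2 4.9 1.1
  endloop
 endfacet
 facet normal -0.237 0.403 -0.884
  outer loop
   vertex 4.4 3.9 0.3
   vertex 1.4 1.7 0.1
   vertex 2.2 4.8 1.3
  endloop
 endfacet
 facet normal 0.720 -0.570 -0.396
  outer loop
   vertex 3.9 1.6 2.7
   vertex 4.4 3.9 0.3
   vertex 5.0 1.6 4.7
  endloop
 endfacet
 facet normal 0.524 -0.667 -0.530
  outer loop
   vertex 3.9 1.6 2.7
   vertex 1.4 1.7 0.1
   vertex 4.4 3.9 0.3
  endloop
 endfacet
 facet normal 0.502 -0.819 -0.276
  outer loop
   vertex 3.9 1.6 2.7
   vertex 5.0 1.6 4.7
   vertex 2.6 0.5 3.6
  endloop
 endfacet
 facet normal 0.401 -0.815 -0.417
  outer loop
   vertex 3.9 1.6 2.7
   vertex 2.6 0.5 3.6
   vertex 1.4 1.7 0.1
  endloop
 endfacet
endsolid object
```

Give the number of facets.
14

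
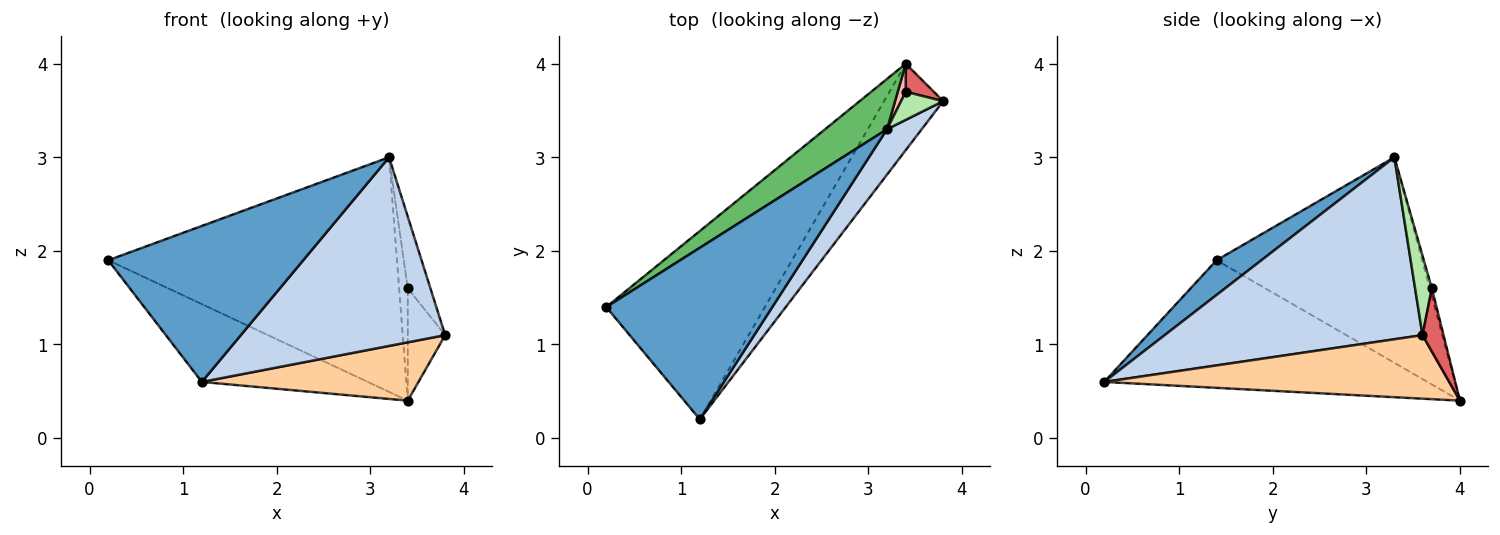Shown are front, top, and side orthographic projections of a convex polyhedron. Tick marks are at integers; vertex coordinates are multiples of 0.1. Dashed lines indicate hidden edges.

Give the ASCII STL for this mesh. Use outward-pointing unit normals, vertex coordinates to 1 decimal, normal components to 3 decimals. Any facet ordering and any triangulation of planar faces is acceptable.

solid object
 facet normal 0.153 -0.665 0.731
  outer loop
   vertex 3.2 3.3 3.0
   vertex 0.2 1.4 1.9
   vertex 1.2 0.2 0.6
  endloop
 endfacet
 facet normal 0.775 -0.614 0.148
  outer loop
   vertex 3.2 3.3 3.0
   vertex 1.2 0.2 0.6
   vertex 3.8 3.6 1.1
  endloop
 endfacet
 facet normal -0.597 0.306 -0.742
  outer loop
   vertex 3.4 4.0 0.4
   vertex 1.2 0.2 0.6
   vertex 0.2 1.4 1.9
  endloop
 endfacet
 facet normal 0.665 -0.418 -0.619
  outer loop
   vertex 3.4 4.0 0.4
   vertex 3.8 3.6 1.1
   vertex 1.2 0.2 0.6
  endloop
 endfacet
 facet normal -0.571 0.802 0.172
  outer loop
   vertex 3.4 4.0 0.4
   vertex 0.2 1.4 1.9
   vertex 3.2 3.3 3.0
  endloop
 endfacet
 facet normal 0.567 0.767 0.300
  outer loop
   vertex 3.4 3.7 1.6
   vertex 3.2 3.3 3.0
   vertex 3.8 3.6 1.1
  endloop
 endfacet
 facet normal 0.479 0.852 0.213
  outer loop
   vertex 3.4 3.7 1.6
   vertex 3.8 3.6 1.1
   vertex 3.4 4.0 0.4
  endloop
 endfacet
 facet normal -0.236 0.943 0.236
  outer loop
   vertex 3.4 3.7 1.6
   vertex 3.4 4.0 0.4
   vertex 3.2 3.3 3.0
  endloop
 endfacet
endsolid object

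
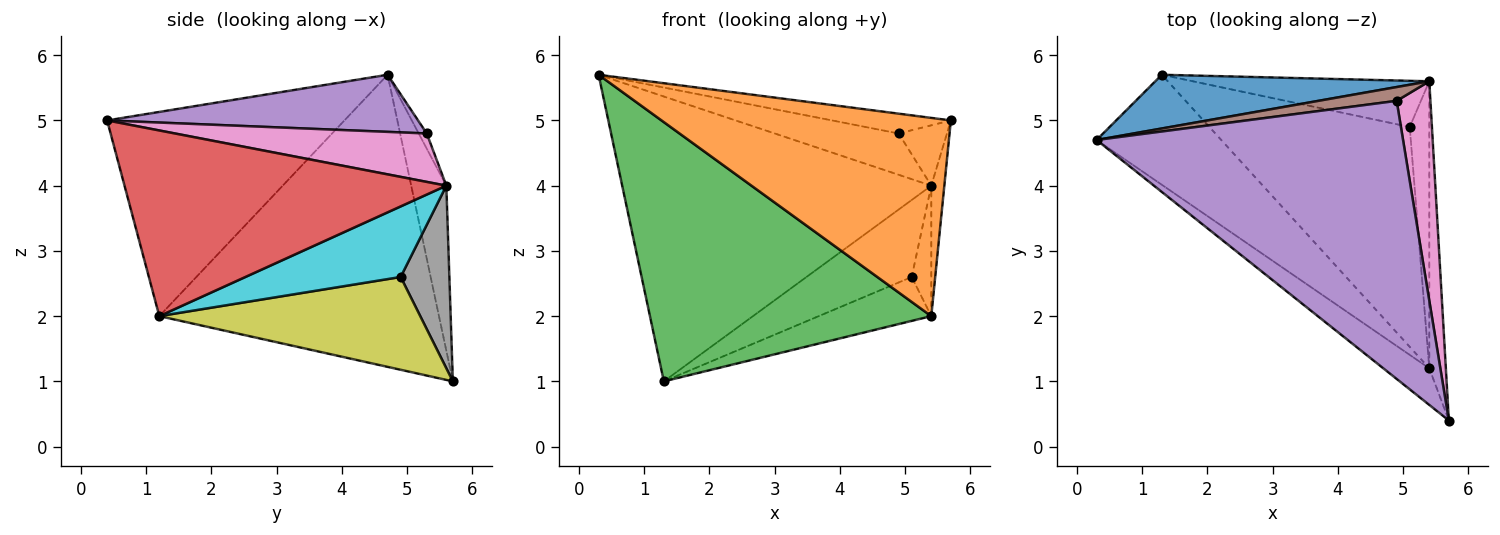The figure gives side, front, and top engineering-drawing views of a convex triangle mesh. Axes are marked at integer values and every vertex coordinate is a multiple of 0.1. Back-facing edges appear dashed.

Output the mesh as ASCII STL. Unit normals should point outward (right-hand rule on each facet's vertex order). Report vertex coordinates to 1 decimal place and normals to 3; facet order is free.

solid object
 facet normal -0.111 0.977 0.184
  outer loop
   vertex 5.4 5.6 4.0
   vertex 1.3 5.7 1.0
   vertex 0.3 4.7 5.7
  endloop
 endfacet
 facet normal -0.628 -0.765 -0.141
  outer loop
   vertex 5.4 1.2 2.0
   vertex 5.7 0.4 5.0
   vertex 0.3 4.7 5.7
  endloop
 endfacet
 facet normal -0.675 -0.679 -0.288
  outer loop
   vertex 5.4 1.2 2.0
   vertex 0.3 4.7 5.7
   vertex 1.3 5.7 1.0
  endloop
 endfacet
 facet normal 0.995 0.040 -0.089
  outer loop
   vertex 5.4 1.2 2.0
   vertex 5.4 5.6 4.0
   vertex 5.7 0.4 5.0
  endloop
 endfacet
 facet normal 0.183 0.070 0.981
  outer loop
   vertex 4.9 5.3 4.8
   vertex 0.3 4.7 5.7
   vertex 5.7 0.4 5.0
  endloop
 endfacet
 facet normal -0.062 0.947 0.317
  outer loop
   vertex 4.9 5.3 4.8
   vertex 5.4 5.6 4.0
   vertex 0.3 4.7 5.7
  endloop
 endfacet
 facet normal 0.810 0.155 0.565
  outer loop
   vertex 4.9 5.3 4.8
   vertex 5.7 0.4 5.0
   vertex 5.4 5.6 4.0
  endloop
 endfacet
 facet normal 0.369 0.797 -0.478
  outer loop
   vertex 5.1 4.9 2.6
   vertex 1.3 5.7 1.0
   vertex 5.4 5.6 4.0
  endloop
 endfacet
 facet normal 0.413 0.178 -0.893
  outer loop
   vertex 5.1 4.9 2.6
   vertex 5.4 1.2 2.0
   vertex 1.3 5.7 1.0
  endloop
 endfacet
 facet normal 0.957 0.121 -0.265
  outer loop
   vertex 5.1 4.9 2.6
   vertex 5.4 5.6 4.0
   vertex 5.4 1.2 2.0
  endloop
 endfacet
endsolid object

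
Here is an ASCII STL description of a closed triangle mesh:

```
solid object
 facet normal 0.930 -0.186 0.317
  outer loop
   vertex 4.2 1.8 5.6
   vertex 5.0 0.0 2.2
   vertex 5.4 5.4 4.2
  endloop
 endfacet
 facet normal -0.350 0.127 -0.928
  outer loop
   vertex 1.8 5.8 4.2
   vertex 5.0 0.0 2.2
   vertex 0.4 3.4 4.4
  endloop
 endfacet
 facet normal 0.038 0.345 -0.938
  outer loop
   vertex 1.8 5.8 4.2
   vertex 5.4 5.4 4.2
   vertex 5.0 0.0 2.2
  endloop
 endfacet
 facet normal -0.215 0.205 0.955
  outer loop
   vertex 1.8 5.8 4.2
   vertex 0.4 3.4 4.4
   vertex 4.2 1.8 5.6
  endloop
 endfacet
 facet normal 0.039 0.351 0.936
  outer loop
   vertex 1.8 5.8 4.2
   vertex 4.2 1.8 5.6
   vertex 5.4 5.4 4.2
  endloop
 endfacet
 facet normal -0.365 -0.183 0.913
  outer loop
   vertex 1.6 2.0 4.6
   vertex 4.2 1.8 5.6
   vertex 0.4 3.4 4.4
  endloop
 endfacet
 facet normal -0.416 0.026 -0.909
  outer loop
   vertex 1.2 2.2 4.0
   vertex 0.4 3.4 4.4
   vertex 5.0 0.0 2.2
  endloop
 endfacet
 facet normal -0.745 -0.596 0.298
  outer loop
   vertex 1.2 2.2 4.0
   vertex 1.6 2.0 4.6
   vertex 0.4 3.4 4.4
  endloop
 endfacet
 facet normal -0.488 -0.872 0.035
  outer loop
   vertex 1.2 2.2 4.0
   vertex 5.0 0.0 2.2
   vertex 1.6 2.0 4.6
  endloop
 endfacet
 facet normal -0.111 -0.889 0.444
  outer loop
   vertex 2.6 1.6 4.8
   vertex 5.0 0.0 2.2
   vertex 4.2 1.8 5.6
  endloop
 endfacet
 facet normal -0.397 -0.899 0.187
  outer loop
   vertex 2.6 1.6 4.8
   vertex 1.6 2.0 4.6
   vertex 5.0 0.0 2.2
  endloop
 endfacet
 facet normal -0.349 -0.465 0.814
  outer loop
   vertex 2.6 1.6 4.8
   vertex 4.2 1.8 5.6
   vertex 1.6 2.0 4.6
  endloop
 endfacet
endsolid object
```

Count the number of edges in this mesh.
18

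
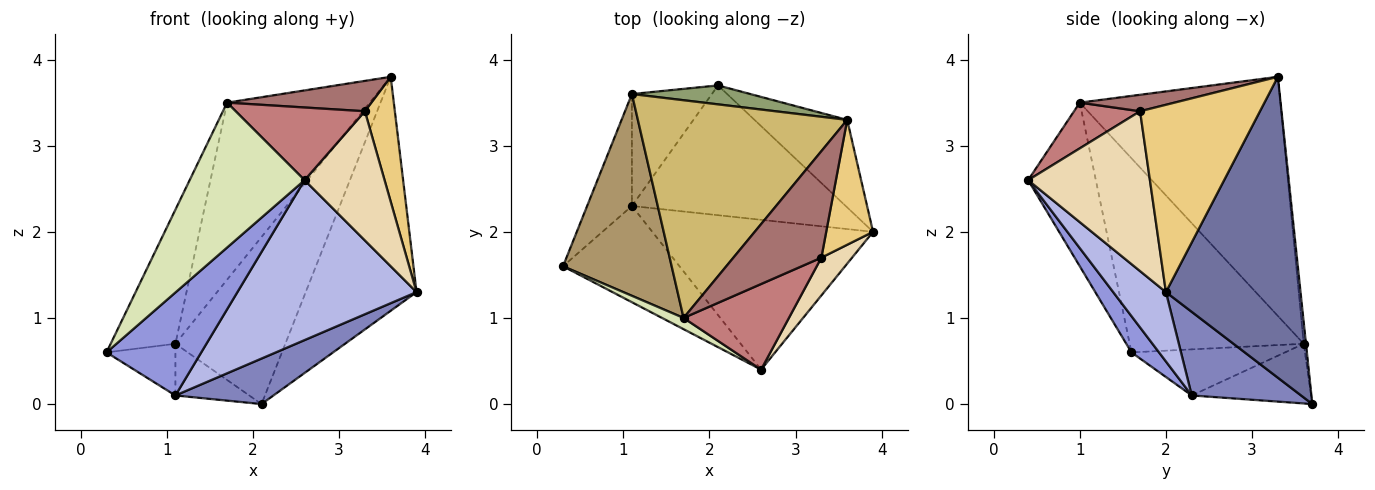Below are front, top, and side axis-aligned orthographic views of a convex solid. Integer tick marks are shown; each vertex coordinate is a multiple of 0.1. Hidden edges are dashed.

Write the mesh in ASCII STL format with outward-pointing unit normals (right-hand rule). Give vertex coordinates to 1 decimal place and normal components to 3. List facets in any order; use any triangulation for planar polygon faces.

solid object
 facet normal 0.751 0.618 -0.231
  outer loop
   vertex 3.6 3.3 3.8
   vertex 3.9 2.0 1.3
   vertex 2.1 3.7 0.0
  endloop
 endfacet
 facet normal 0.346 -0.310 -0.885
  outer loop
   vertex 1.1 2.3 0.1
   vertex 2.1 3.7 0.0
   vertex 3.9 2.0 1.3
  endloop
 endfacet
 facet normal 0.208 -0.715 -0.668
  outer loop
   vertex 1.1 2.3 0.1
   vertex 2.6 0.4 2.6
   vertex 0.3 1.6 0.6
  endloop
 endfacet
 facet normal 0.210 -0.714 -0.668
  outer loop
   vertex 1.1 2.3 0.1
   vertex 3.9 2.0 1.3
   vertex 2.6 0.4 2.6
  endloop
 endfacet
 facet normal -0.020 0.993 0.113
  outer loop
   vertex 1.1 3.6 0.7
   vertex 3.6 3.3 3.8
   vertex 2.1 3.7 0.0
  endloop
 endfacet
 facet normal -0.683 0.306 -0.663
  outer loop
   vertex 1.1 3.6 0.7
   vertex 1.1 2.3 0.1
   vertex 0.3 1.6 0.6
  endloop
 endfacet
 facet normal -0.561 0.347 -0.752
  outer loop
   vertex 1.1 3.6 0.7
   vertex 2.1 3.7 0.0
   vertex 1.1 2.3 0.1
  endloop
 endfacet
 facet normal -0.506 -0.860 0.067
  outer loop
   vertex 1.7 1.0 3.5
   vertex 0.3 1.6 0.6
   vertex 2.6 0.4 2.6
  endloop
 endfacet
 facet normal -0.830 0.309 0.465
  outer loop
   vertex 1.7 1.0 3.5
   vertex 1.1 3.6 0.7
   vertex 0.3 1.6 0.6
  endloop
 endfacet
 facet normal -0.663 0.472 0.581
  outer loop
   vertex 1.7 1.0 3.5
   vertex 3.6 3.3 3.8
   vertex 1.1 3.6 0.7
  endloop
 endfacet
 facet normal 0.943 -0.236 0.236
  outer loop
   vertex 3.3 1.7 3.4
   vertex 3.9 2.0 1.3
   vertex 3.6 3.3 3.8
  endloop
 endfacet
 facet normal 0.825 -0.542 0.158
  outer loop
   vertex 3.3 1.7 3.4
   vertex 2.6 0.4 2.6
   vertex 3.9 2.0 1.3
  endloop
 endfacet
 facet normal 0.177 -0.270 0.946
  outer loop
   vertex 3.3 1.7 3.4
   vertex 3.6 3.3 3.8
   vertex 1.7 1.0 3.5
  endloop
 endfacet
 facet normal 0.314 -0.614 0.724
  outer loop
   vertex 3.3 1.7 3.4
   vertex 1.7 1.0 3.5
   vertex 2.6 0.4 2.6
  endloop
 endfacet
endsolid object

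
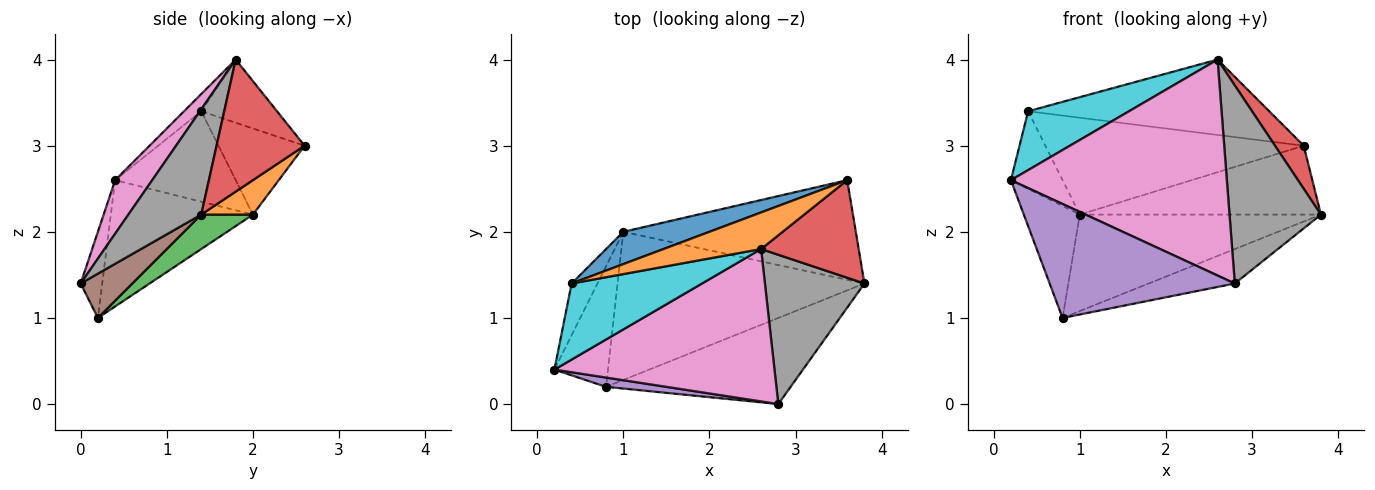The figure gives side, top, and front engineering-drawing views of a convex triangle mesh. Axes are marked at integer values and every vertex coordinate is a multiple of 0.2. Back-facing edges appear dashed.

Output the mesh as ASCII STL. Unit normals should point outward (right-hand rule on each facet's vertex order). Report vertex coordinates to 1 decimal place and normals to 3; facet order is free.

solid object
 facet normal -0.865 0.341 -0.367
  outer loop
   vertex 1.0 2.0 2.2
   vertex 0.8 0.2 1.0
   vertex 0.2 0.4 2.6
  endloop
 endfacet
 facet normal 0.121 0.565 -0.817
  outer loop
   vertex 1.0 2.0 2.2
   vertex 3.6 2.6 3.0
   vertex 3.8 1.4 2.2
  endloop
 endfacet
 facet normal 0.116 0.542 -0.832
  outer loop
   vertex 1.0 2.0 2.2
   vertex 3.8 1.4 2.2
   vertex 0.8 0.2 1.0
  endloop
 endfacet
 facet normal 0.778 -0.254 0.575
  outer loop
   vertex 2.6 1.8 4.0
   vertex 3.8 1.4 2.2
   vertex 3.6 2.6 3.0
  endloop
 endfacet
 facet normal -0.115 -0.990 0.081
  outer loop
   vertex 2.8 0.0 1.4
   vertex 0.2 0.4 2.6
   vertex 0.8 0.2 1.0
  endloop
 endfacet
 facet normal 0.217 0.362 -0.906
  outer loop
   vertex 2.8 0.0 1.4
   vertex 0.8 0.2 1.0
   vertex 3.8 1.4 2.2
  endloop
 endfacet
 facet normal 0.139 -0.809 0.571
  outer loop
   vertex 2.8 0.0 1.4
   vertex 2.6 1.8 4.0
   vertex 0.2 0.4 2.6
  endloop
 endfacet
 facet normal 0.537 -0.674 0.508
  outer loop
   vertex 2.8 0.0 1.4
   vertex 3.8 1.4 2.2
   vertex 2.6 1.8 4.0
  endloop
 endfacet
 facet normal -0.889 0.381 -0.254
  outer loop
   vertex 0.4 1.4 3.4
   vertex 1.0 2.0 2.2
   vertex 0.2 0.4 2.6
  endloop
 endfacet
 facet normal -0.104 -0.609 0.787
  outer loop
   vertex 0.4 1.4 3.4
   vertex 0.2 0.4 2.6
   vertex 2.6 1.8 4.0
  endloop
 endfacet
 facet normal -0.302 0.905 0.302
  outer loop
   vertex 0.4 1.4 3.4
   vertex 3.6 2.6 3.0
   vertex 1.0 2.0 2.2
  endloop
 endfacet
 facet normal -0.272 0.866 0.420
  outer loop
   vertex 0.4 1.4 3.4
   vertex 2.6 1.8 4.0
   vertex 3.6 2.6 3.0
  endloop
 endfacet
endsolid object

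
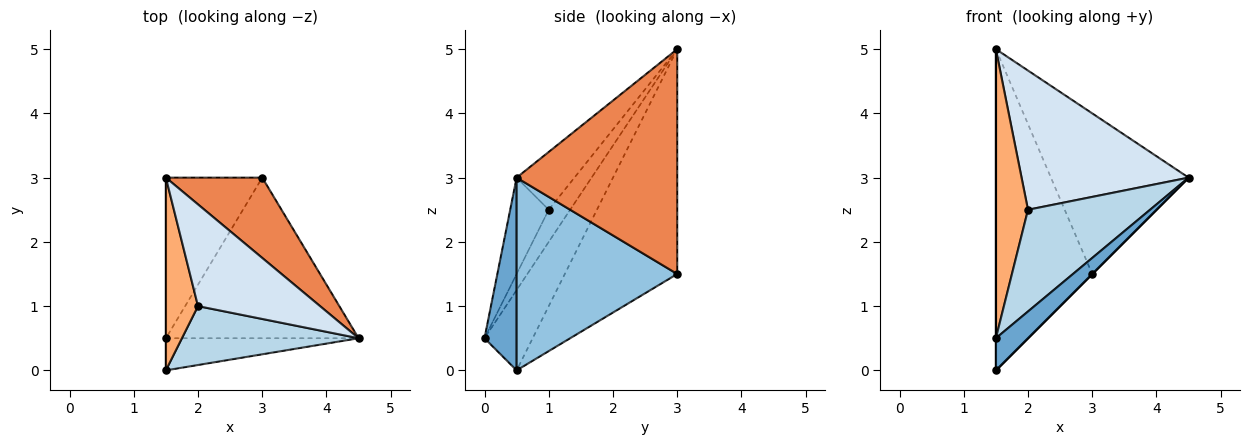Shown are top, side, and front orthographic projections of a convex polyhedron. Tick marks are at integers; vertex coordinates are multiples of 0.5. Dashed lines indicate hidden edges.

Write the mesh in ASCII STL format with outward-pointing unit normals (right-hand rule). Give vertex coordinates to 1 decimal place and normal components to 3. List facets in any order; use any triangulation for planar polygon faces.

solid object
 facet normal 0.577 -0.577 -0.577
  outer loop
   vertex 1.5 0.5 0.0
   vertex 4.5 0.5 3.0
   vertex 1.5 0.0 0.5
  endloop
 endfacet
 facet normal 0.707 0.000 -0.707
  outer loop
   vertex 3.0 3.0 1.5
   vertex 4.5 0.5 3.0
   vertex 1.5 0.5 0.0
  endloop
 endfacet
 facet normal -0.264 -0.835 0.483
  outer loop
   vertex 2.0 1.0 2.5
   vertex 1.5 0.0 0.5
   vertex 4.5 0.5 3.0
  endloop
 endfacet
 facet normal -0.269 -0.778 0.568
  outer loop
   vertex 1.5 3.0 5.0
   vertex 2.0 1.0 2.5
   vertex 4.5 0.5 3.0
  endloop
 endfacet
 facet normal 0.722 0.619 0.309
  outer loop
   vertex 1.5 3.0 5.0
   vertex 4.5 0.5 3.0
   vertex 3.0 3.0 1.5
  endloop
 endfacet
 facet normal -0.485 -0.728 0.485
  outer loop
   vertex 1.5 3.0 5.0
   vertex 1.5 0.0 0.5
   vertex 2.0 1.0 2.5
  endloop
 endfacet
 facet normal -0.722 0.619 -0.309
  outer loop
   vertex 1.5 3.0 5.0
   vertex 3.0 3.0 1.5
   vertex 1.5 0.5 0.0
  endloop
 endfacet
 facet normal -1.000 0.000 0.000
  outer loop
   vertex 1.5 3.0 5.0
   vertex 1.5 0.5 0.0
   vertex 1.5 0.0 0.5
  endloop
 endfacet
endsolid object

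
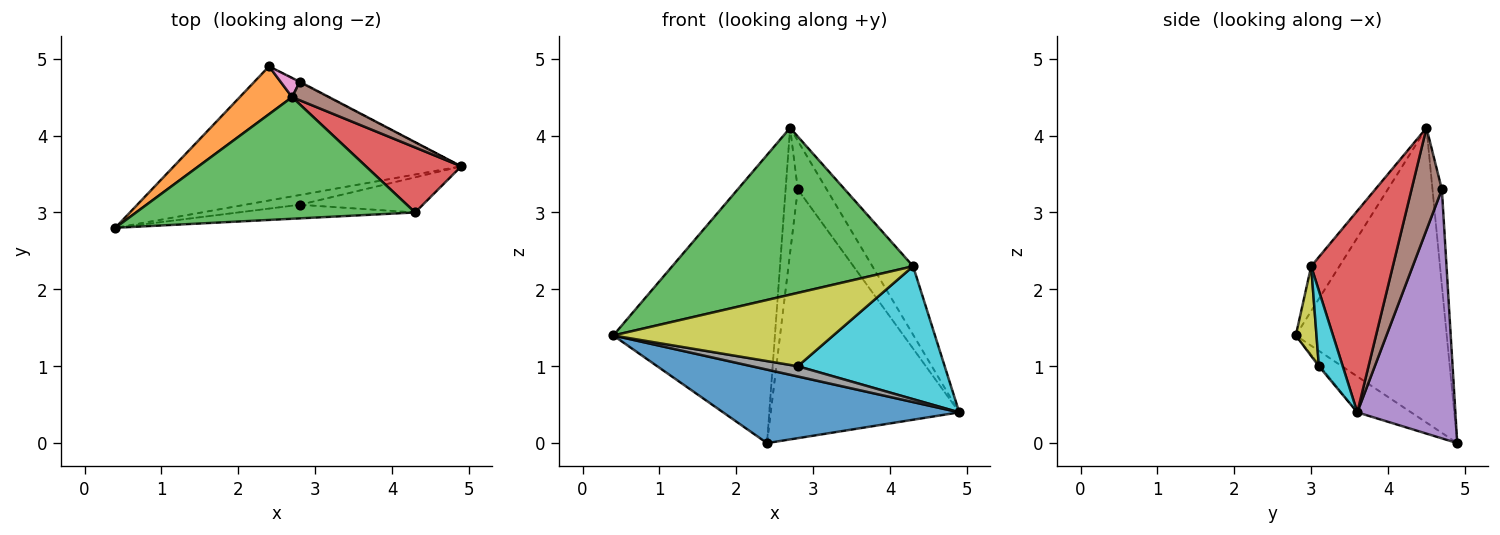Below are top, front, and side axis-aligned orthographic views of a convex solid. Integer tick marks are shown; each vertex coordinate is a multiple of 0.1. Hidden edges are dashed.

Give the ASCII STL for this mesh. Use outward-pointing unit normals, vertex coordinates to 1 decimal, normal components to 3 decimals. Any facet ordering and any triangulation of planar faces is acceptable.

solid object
 facet normal -0.109 -0.478 -0.872
  outer loop
   vertex 2.4 4.9 0.0
   vertex 4.9 3.6 0.4
   vertex 0.4 2.8 1.4
  endloop
 endfacet
 facet normal -0.678 0.726 0.120
  outer loop
   vertex 2.7 4.5 4.1
   vertex 2.4 4.9 0.0
   vertex 0.4 2.8 1.4
  endloop
 endfacet
 facet normal -0.094 -0.804 0.587
  outer loop
   vertex 4.3 3.0 2.3
   vertex 2.7 4.5 4.1
   vertex 0.4 2.8 1.4
  endloop
 endfacet
 facet normal 0.824 0.411 0.390
  outer loop
   vertex 4.3 3.0 2.3
   vertex 4.9 3.6 0.4
   vertex 2.7 4.5 4.1
  endloop
 endfacet
 facet normal 0.462 0.887 -0.002
  outer loop
   vertex 2.8 4.7 3.3
   vertex 4.9 3.6 0.4
   vertex 2.4 4.9 0.0
  endloop
 endfacet
 facet normal 0.700 0.667 0.254
  outer loop
   vertex 2.8 4.7 3.3
   vertex 2.7 4.5 4.1
   vertex 4.9 3.6 0.4
  endloop
 endfacet
 facet normal -0.605 0.787 0.121
  outer loop
   vertex 2.8 4.7 3.3
   vertex 2.4 4.9 0.0
   vertex 2.7 4.5 4.1
  endloop
 endfacet
 facet normal -0.024 -0.725 -0.689
  outer loop
   vertex 2.8 3.1 1.0
   vertex 0.4 2.8 1.4
   vertex 4.9 3.6 0.4
  endloop
 endfacet
 facet normal 0.092 -0.979 -0.182
  outer loop
   vertex 2.8 3.1 1.0
   vertex 4.3 3.0 2.3
   vertex 0.4 2.8 1.4
  endloop
 endfacet
 facet normal 0.155 -0.955 -0.253
  outer loop
   vertex 2.8 3.1 1.0
   vertex 4.9 3.6 0.4
   vertex 4.3 3.0 2.3
  endloop
 endfacet
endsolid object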